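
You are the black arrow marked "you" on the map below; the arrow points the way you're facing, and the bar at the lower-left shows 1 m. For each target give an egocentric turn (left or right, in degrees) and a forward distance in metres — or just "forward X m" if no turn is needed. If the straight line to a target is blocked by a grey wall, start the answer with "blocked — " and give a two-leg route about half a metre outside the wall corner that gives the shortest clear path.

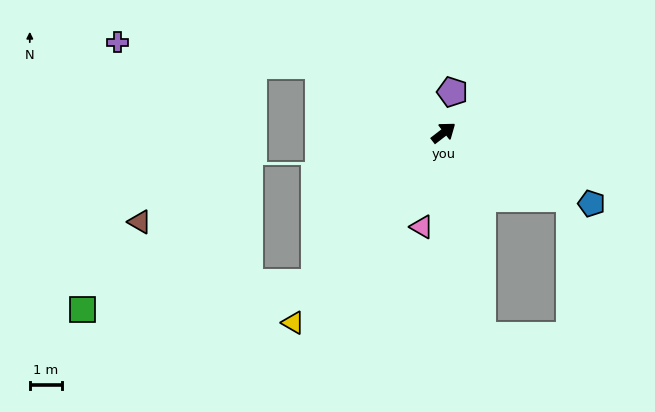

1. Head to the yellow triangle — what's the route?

turn right 166°, forward 7.5 m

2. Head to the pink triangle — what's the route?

turn right 141°, forward 3.0 m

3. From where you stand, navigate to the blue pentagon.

turn right 63°, forward 5.1 m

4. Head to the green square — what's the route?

blocked — turn right 168°, forward 6.1 m, then turn right 43°, forward 7.2 m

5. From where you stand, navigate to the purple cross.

blocked — turn left 114°, forward 4.4 m, then turn left 22°, forward 6.2 m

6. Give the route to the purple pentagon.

turn left 40°, forward 1.3 m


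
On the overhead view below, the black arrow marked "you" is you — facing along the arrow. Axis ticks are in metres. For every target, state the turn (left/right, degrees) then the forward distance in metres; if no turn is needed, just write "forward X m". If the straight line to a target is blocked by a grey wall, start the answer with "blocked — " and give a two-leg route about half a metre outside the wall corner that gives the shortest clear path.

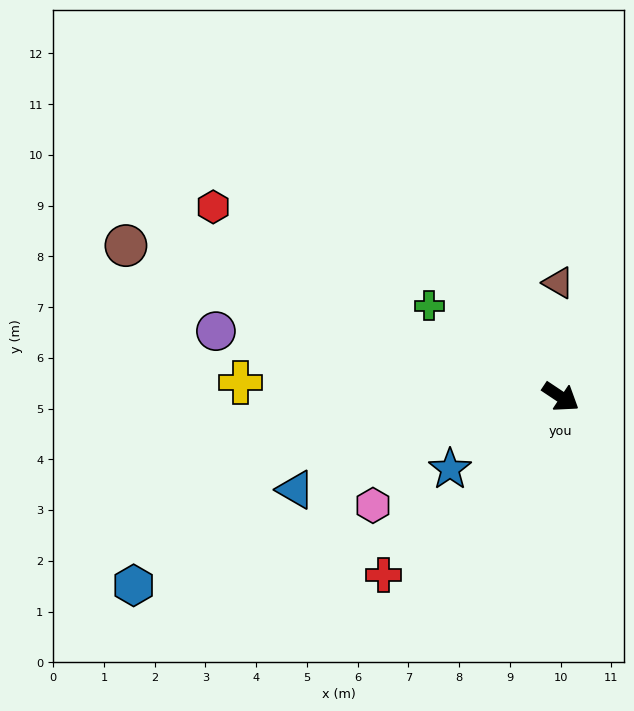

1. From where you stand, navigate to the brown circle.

turn right 166°, forward 9.1 m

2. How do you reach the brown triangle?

turn left 125°, forward 2.2 m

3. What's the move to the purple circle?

turn right 157°, forward 6.9 m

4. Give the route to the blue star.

turn right 113°, forward 2.6 m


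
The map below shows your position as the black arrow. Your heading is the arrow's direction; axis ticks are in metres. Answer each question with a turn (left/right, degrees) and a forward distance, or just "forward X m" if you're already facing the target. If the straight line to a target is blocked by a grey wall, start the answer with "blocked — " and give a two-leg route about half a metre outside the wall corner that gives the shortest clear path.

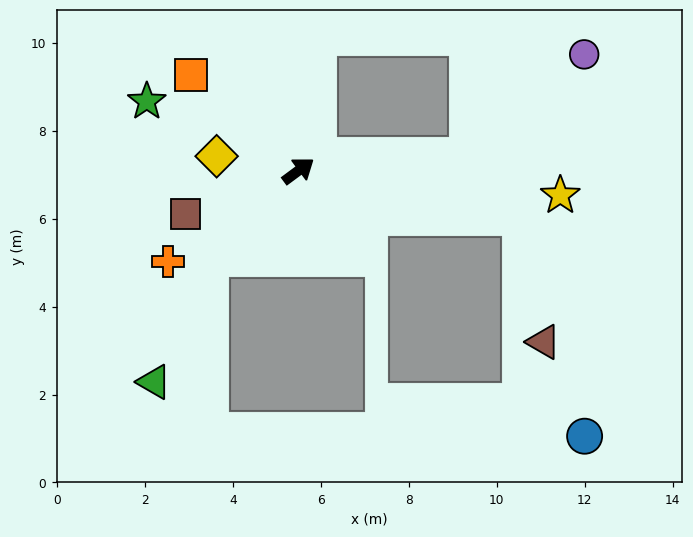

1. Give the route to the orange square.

turn left 102°, forward 3.3 m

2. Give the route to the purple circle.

blocked — turn right 31°, forward 3.9 m, then turn left 35°, forward 3.5 m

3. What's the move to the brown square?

turn left 164°, forward 2.8 m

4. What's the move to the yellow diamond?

turn left 133°, forward 1.9 m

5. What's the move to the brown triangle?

blocked — turn right 48°, forward 5.2 m, then turn right 68°, forward 2.9 m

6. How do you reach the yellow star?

turn right 42°, forward 6.0 m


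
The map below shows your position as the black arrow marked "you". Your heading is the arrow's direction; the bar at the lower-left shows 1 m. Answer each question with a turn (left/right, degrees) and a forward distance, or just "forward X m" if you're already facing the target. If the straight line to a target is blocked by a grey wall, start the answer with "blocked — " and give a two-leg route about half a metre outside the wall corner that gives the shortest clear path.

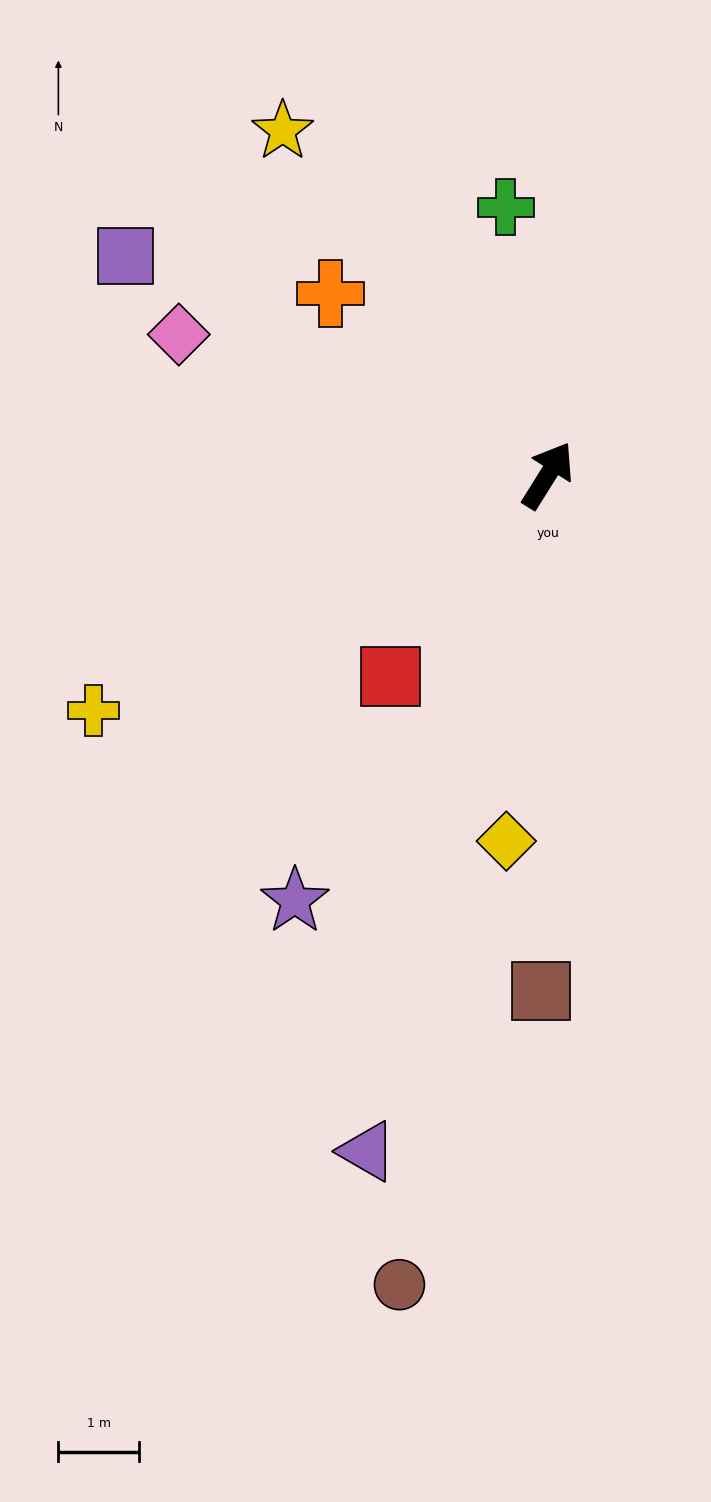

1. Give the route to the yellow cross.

turn left 149°, forward 6.3 m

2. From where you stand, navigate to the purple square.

turn left 95°, forward 5.9 m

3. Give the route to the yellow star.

turn left 70°, forward 5.4 m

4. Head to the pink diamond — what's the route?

turn left 101°, forward 4.9 m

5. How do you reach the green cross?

turn left 41°, forward 3.4 m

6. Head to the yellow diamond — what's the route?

turn right 154°, forward 4.6 m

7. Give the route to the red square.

turn left 174°, forward 3.2 m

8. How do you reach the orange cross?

turn left 82°, forward 3.5 m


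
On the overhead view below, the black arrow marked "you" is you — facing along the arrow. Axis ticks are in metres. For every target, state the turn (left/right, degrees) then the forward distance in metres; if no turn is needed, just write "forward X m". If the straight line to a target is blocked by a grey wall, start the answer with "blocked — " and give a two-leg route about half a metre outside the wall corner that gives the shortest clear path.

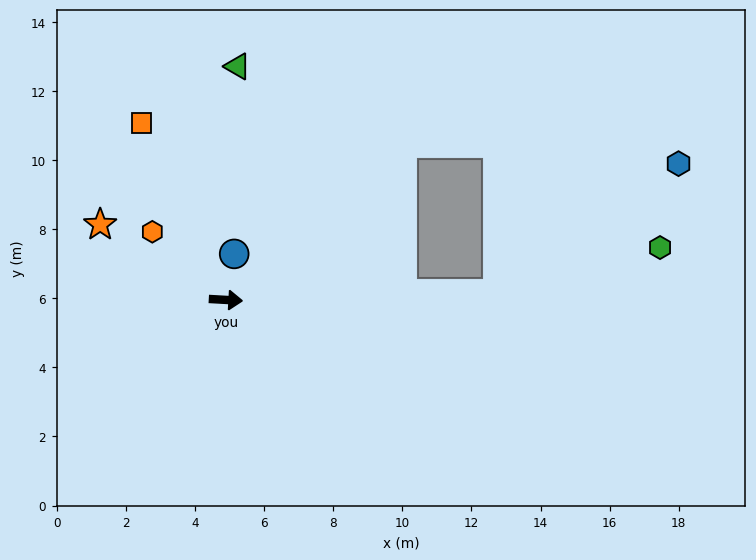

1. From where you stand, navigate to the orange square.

turn left 119°, forward 5.7 m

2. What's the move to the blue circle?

turn left 83°, forward 1.4 m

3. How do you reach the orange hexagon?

turn left 140°, forward 2.9 m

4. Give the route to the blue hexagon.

blocked — turn left 4°, forward 7.9 m, then turn left 35°, forward 6.4 m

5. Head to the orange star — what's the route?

turn left 152°, forward 4.2 m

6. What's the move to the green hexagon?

blocked — turn left 4°, forward 7.9 m, then turn left 15°, forward 4.9 m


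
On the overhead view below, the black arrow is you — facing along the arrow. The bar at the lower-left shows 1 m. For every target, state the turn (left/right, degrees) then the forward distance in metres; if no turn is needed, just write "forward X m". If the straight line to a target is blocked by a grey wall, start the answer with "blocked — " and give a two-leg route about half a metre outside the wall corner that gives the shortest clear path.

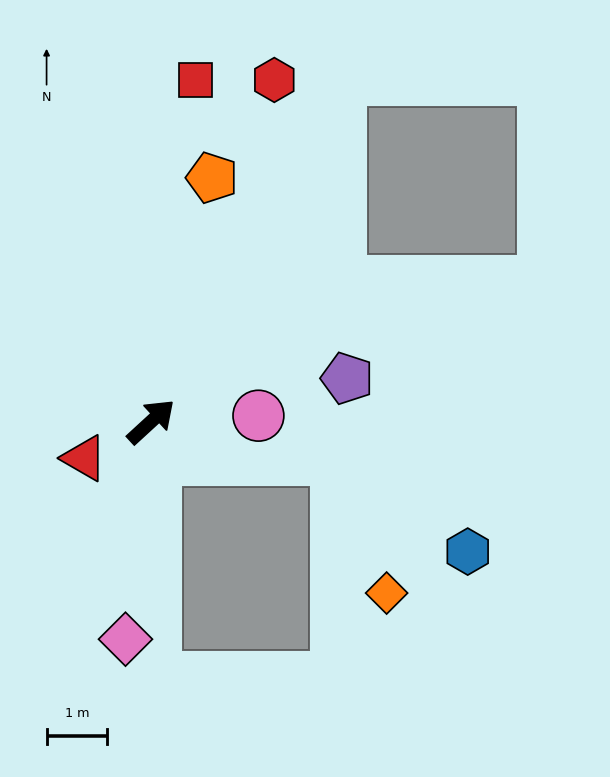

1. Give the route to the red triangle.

turn left 166°, forward 1.3 m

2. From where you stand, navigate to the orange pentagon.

turn left 33°, forward 4.1 m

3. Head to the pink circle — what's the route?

turn right 39°, forward 1.8 m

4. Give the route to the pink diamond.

turn right 139°, forward 3.6 m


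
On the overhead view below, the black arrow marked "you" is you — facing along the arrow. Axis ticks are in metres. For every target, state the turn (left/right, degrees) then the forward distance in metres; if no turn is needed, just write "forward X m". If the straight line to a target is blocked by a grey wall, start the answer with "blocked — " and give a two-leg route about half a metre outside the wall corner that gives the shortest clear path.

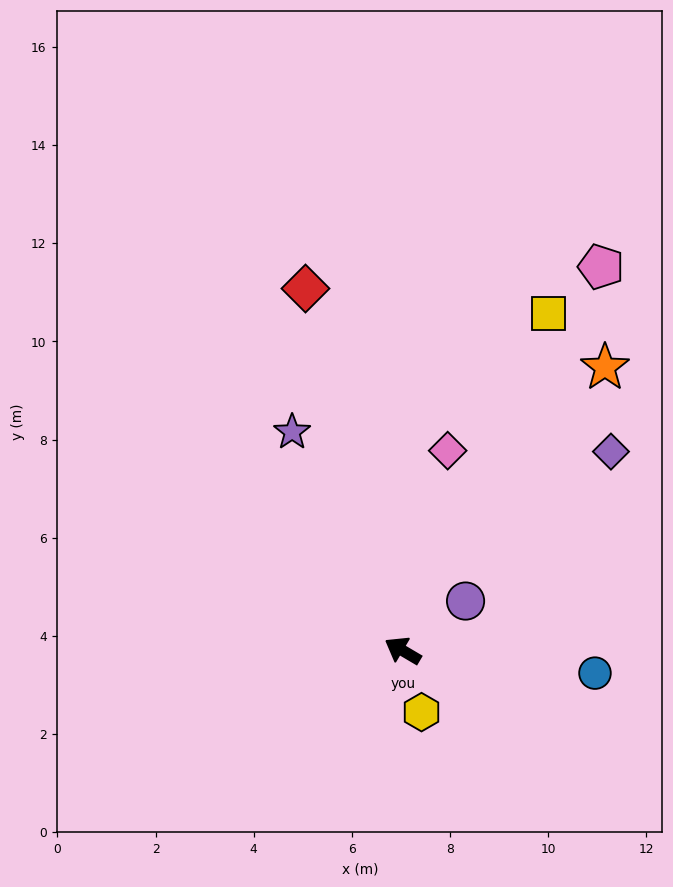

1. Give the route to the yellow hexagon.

turn left 138°, forward 1.3 m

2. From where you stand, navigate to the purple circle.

turn right 111°, forward 1.6 m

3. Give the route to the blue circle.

turn right 156°, forward 3.9 m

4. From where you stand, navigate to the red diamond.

turn right 44°, forward 7.6 m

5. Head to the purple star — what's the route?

turn right 33°, forward 5.0 m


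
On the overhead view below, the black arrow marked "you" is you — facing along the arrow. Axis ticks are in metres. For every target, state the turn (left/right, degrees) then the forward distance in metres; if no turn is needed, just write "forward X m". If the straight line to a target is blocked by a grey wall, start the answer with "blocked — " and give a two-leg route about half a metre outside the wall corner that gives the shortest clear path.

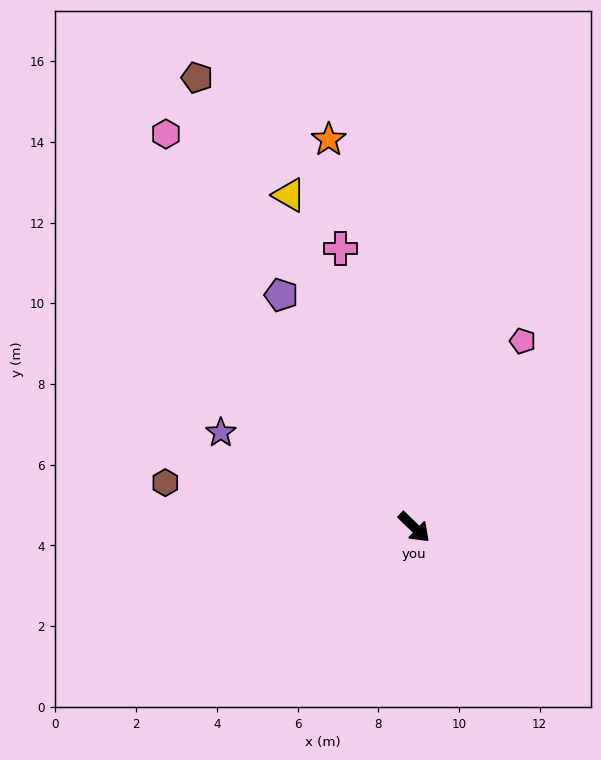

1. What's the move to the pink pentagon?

turn left 104°, forward 5.3 m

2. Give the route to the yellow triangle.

turn left 155°, forward 8.8 m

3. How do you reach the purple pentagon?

turn left 164°, forward 6.6 m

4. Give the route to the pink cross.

turn left 149°, forward 7.1 m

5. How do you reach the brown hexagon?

turn right 146°, forward 6.3 m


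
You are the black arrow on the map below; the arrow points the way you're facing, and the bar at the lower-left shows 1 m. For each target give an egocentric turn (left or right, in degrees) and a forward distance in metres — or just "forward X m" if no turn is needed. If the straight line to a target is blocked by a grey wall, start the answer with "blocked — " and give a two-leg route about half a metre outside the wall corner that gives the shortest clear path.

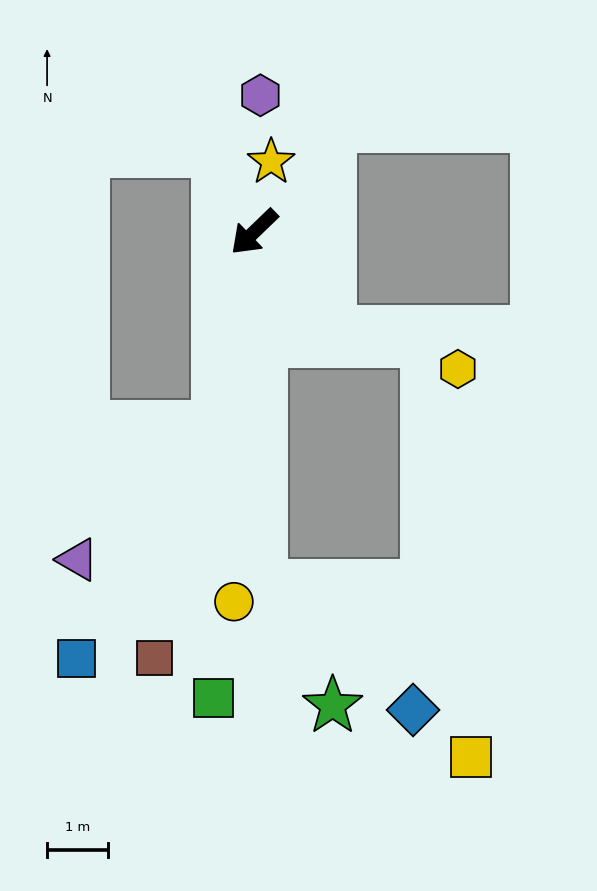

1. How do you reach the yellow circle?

turn left 43°, forward 6.1 m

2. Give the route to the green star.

blocked — turn left 47°, forward 5.8 m, then turn left 29°, forward 2.3 m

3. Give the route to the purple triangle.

blocked — turn left 35°, forward 3.2 m, then turn right 35°, forward 3.2 m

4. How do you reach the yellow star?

turn right 148°, forward 1.2 m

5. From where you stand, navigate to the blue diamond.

blocked — turn left 47°, forward 5.8 m, then turn left 50°, forward 3.2 m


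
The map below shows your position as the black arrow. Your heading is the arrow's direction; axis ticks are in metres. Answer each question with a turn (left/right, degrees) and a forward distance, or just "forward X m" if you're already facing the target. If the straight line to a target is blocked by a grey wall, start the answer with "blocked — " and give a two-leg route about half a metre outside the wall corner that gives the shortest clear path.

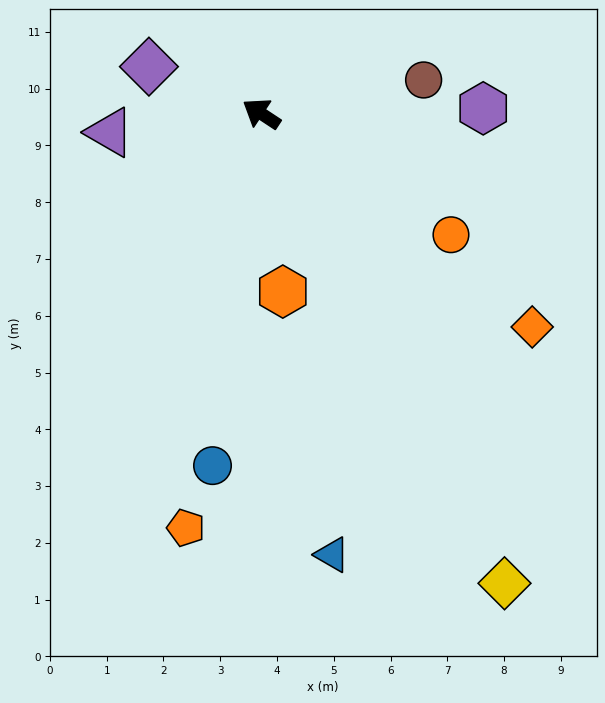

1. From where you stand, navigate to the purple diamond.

turn left 11°, forward 2.1 m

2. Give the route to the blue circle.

turn left 116°, forward 6.3 m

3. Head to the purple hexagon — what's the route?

turn right 145°, forward 3.9 m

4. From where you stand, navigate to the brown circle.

turn right 135°, forward 2.9 m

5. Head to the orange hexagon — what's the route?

turn left 130°, forward 3.2 m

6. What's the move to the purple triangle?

turn left 40°, forward 2.7 m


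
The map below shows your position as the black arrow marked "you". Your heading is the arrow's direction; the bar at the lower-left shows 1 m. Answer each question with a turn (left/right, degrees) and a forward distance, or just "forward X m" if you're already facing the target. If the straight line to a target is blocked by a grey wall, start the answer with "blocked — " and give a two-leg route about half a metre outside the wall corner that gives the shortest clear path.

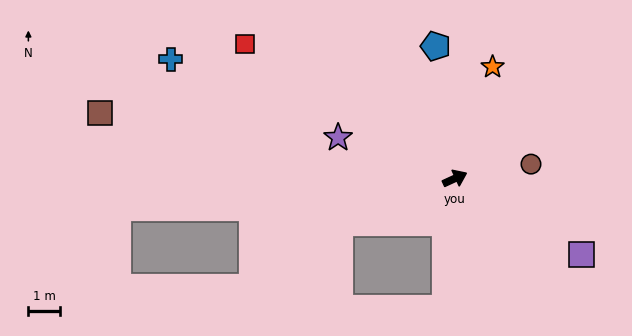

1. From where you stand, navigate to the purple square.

turn right 56°, forward 4.7 m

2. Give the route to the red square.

turn left 123°, forward 7.9 m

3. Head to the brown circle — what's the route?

turn right 14°, forward 2.5 m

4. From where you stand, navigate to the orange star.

turn left 47°, forward 3.7 m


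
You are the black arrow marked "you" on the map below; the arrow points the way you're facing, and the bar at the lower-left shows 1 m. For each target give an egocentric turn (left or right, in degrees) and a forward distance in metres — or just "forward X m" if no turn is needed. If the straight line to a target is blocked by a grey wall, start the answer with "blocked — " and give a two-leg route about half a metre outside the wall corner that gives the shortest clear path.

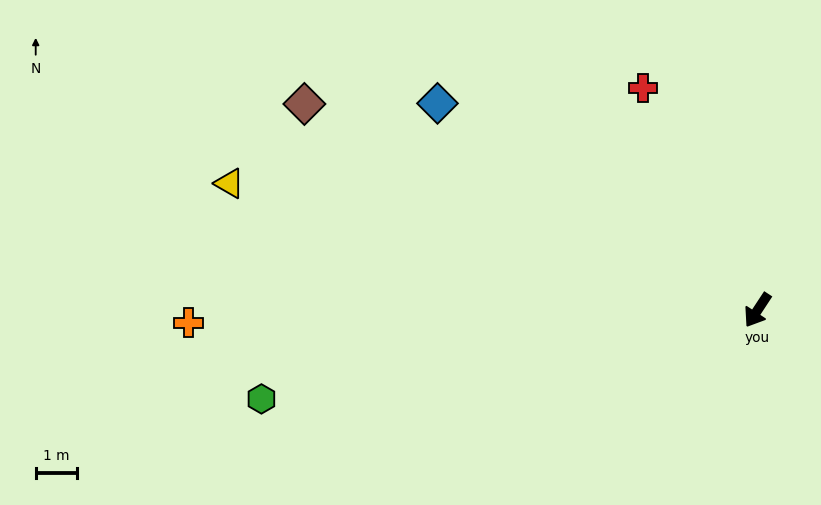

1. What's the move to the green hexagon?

turn right 47°, forward 12.2 m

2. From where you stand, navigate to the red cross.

turn right 119°, forward 6.1 m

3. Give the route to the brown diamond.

turn right 81°, forward 12.1 m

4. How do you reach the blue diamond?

turn right 90°, forward 9.2 m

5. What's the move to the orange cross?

turn right 55°, forward 13.8 m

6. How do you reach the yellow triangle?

turn right 70°, forward 13.2 m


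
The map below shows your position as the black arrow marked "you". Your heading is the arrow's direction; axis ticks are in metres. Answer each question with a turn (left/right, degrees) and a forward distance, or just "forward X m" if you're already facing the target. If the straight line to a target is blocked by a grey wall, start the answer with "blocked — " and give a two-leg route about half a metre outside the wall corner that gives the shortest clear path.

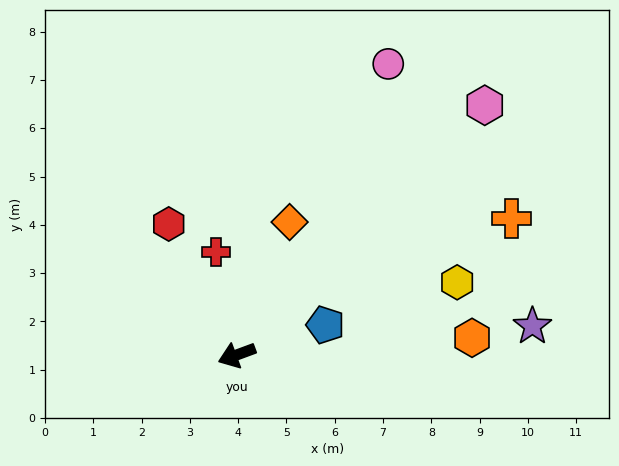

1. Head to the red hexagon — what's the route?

turn right 83°, forward 3.1 m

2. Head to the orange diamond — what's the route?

turn right 132°, forward 3.0 m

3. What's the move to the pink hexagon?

turn right 155°, forward 7.3 m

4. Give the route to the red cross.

turn right 99°, forward 2.2 m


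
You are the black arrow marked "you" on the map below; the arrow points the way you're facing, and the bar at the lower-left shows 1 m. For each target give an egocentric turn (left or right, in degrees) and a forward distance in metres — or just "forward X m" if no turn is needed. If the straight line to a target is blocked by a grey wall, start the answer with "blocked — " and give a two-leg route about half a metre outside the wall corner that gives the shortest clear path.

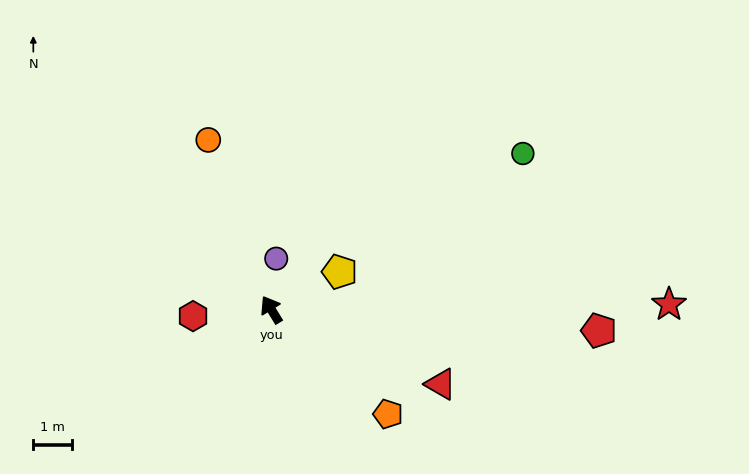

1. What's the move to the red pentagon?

turn right 125°, forward 8.5 m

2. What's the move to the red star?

turn right 121°, forward 10.4 m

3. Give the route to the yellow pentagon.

turn right 92°, forward 2.0 m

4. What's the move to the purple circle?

turn right 37°, forward 1.3 m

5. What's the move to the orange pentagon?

turn right 163°, forward 4.1 m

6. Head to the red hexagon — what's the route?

turn left 63°, forward 2.0 m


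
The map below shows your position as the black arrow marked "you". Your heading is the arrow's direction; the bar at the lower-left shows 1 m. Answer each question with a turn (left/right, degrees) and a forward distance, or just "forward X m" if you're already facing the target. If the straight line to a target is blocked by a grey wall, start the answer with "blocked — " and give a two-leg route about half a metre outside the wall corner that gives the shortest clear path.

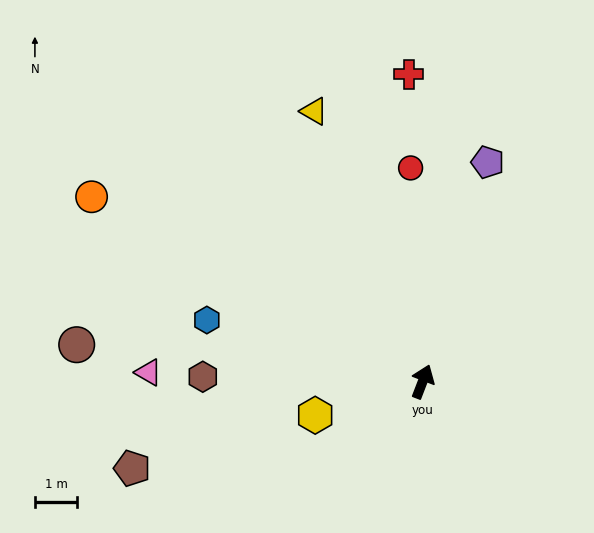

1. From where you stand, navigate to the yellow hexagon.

turn left 128°, forward 2.7 m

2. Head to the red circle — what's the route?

turn left 24°, forward 5.1 m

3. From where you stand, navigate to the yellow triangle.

turn left 43°, forward 6.9 m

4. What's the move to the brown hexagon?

turn left 110°, forward 5.2 m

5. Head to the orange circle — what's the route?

turn left 82°, forward 9.0 m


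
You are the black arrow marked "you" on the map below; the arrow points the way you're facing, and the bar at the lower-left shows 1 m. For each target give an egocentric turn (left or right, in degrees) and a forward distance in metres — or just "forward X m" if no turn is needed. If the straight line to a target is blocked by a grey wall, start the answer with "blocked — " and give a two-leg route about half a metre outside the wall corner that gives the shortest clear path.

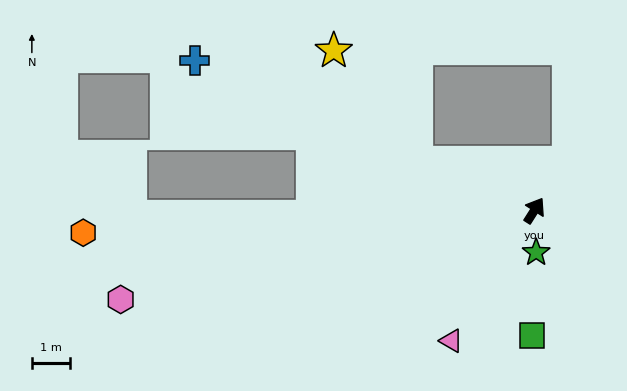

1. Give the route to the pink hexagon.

turn left 135°, forward 11.1 m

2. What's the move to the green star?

turn right 145°, forward 1.1 m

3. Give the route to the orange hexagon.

turn left 125°, forward 11.9 m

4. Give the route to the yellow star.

blocked — turn left 100°, forward 3.3 m, then turn right 31°, forward 3.7 m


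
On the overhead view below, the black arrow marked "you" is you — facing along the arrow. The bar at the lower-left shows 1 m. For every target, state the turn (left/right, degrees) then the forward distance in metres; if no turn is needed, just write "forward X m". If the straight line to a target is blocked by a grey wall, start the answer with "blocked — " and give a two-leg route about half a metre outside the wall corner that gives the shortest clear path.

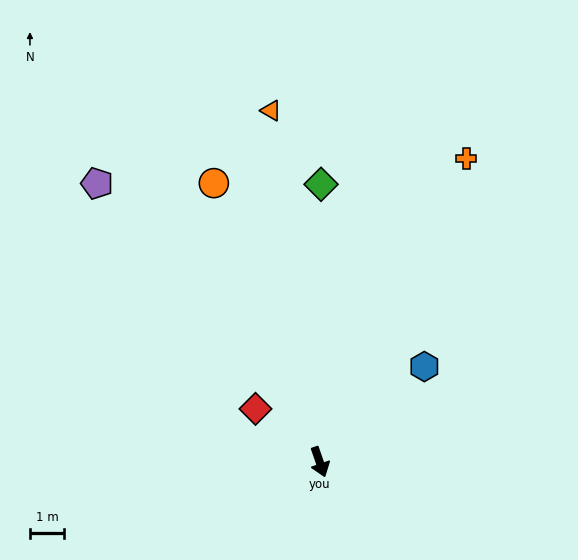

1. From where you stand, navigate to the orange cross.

turn left 135°, forward 9.8 m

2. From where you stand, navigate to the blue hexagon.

turn left 113°, forward 4.1 m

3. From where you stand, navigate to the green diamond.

turn left 161°, forward 8.1 m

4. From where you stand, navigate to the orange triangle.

turn left 169°, forward 10.3 m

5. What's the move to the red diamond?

turn right 149°, forward 2.4 m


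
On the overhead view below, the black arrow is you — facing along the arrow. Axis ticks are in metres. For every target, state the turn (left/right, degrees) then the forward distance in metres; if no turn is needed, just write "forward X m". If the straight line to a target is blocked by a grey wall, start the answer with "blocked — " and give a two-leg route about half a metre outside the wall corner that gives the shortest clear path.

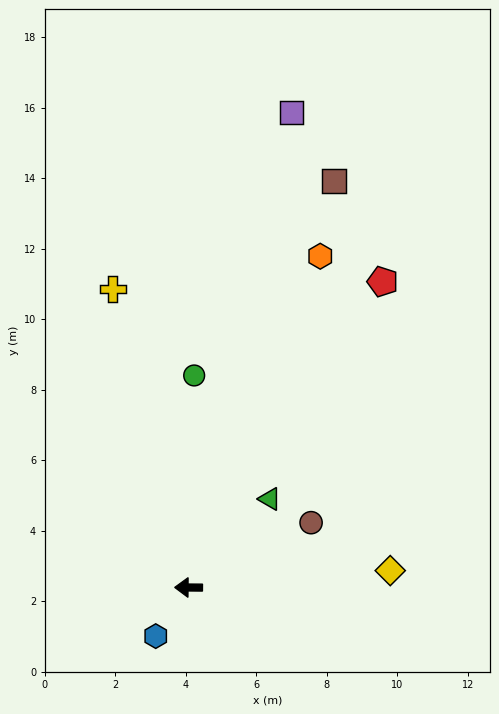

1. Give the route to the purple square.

turn right 102°, forward 13.8 m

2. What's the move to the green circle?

turn right 91°, forward 6.0 m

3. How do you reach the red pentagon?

turn right 122°, forward 10.3 m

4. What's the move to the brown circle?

turn right 152°, forward 3.9 m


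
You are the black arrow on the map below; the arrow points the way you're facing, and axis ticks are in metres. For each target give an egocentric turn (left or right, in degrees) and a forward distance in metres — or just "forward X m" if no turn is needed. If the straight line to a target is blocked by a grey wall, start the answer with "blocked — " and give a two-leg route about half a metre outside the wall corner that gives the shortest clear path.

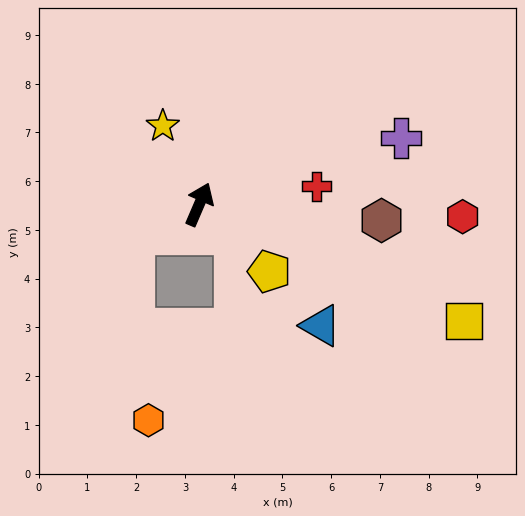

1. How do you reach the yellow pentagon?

turn right 111°, forward 2.0 m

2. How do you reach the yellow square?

turn right 91°, forward 5.9 m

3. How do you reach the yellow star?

turn left 48°, forward 1.8 m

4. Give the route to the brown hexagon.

turn right 72°, forward 3.8 m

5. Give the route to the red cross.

turn right 58°, forward 2.4 m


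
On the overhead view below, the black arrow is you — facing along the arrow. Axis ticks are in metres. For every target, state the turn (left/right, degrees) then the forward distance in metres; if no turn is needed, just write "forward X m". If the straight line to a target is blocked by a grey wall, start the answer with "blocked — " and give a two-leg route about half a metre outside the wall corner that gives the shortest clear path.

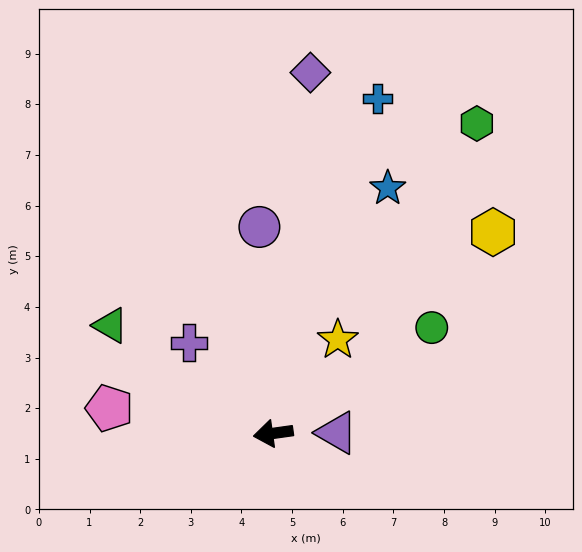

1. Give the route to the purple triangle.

turn left 173°, forward 1.3 m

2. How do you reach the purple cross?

turn right 55°, forward 2.4 m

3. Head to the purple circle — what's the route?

turn right 94°, forward 4.1 m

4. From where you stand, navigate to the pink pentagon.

turn right 17°, forward 3.3 m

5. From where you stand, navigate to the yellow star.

turn right 133°, forward 2.2 m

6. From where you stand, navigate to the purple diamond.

turn right 104°, forward 7.2 m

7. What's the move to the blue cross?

turn right 115°, forward 6.9 m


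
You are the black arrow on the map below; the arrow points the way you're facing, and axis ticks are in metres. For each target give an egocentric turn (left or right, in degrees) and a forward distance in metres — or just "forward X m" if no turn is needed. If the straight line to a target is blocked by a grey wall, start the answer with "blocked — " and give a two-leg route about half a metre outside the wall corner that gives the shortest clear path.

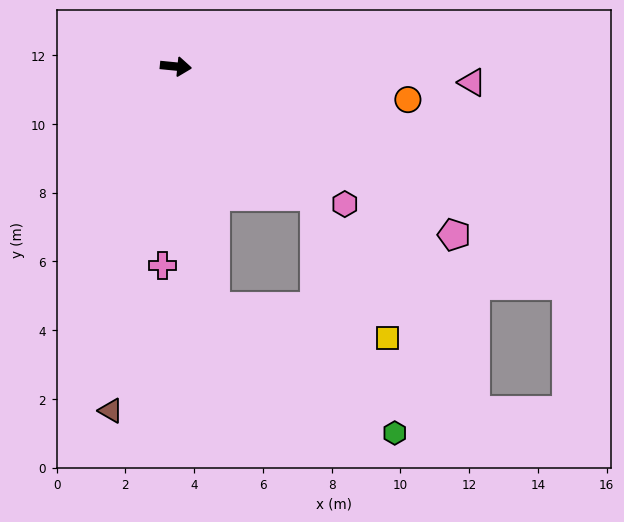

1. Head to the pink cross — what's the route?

turn right 88°, forward 5.8 m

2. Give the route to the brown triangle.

turn right 95°, forward 10.2 m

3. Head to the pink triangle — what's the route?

turn left 3°, forward 8.6 m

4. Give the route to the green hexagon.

blocked — turn right 38°, forward 5.5 m, then turn right 28°, forward 7.3 m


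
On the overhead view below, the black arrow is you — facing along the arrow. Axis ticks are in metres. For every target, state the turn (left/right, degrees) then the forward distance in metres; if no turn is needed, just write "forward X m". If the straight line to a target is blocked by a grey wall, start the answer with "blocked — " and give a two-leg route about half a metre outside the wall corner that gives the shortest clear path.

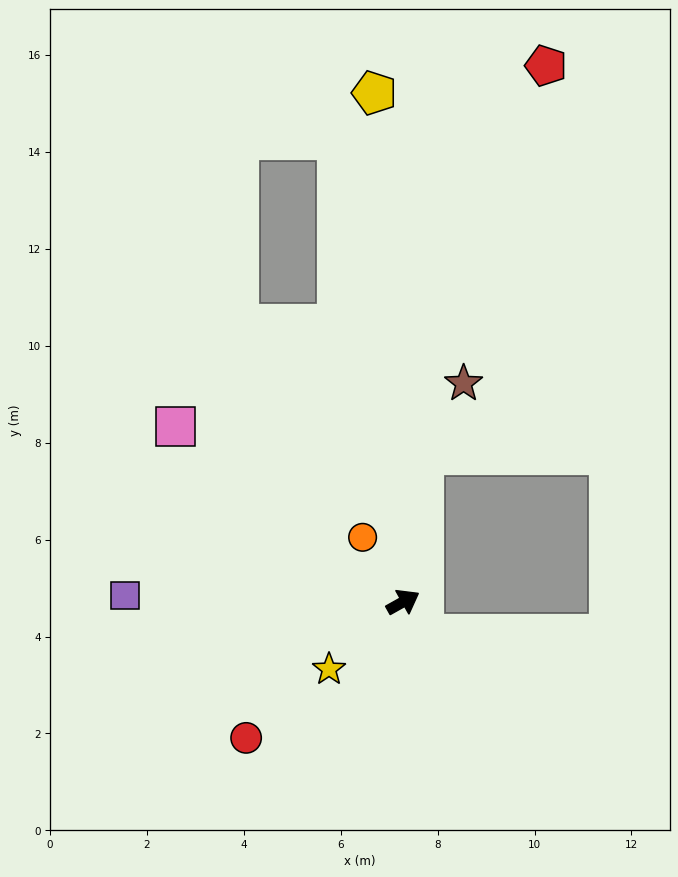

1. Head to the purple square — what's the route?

turn left 149°, forward 5.7 m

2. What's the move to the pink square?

turn left 113°, forward 5.9 m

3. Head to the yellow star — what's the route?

turn right 167°, forward 2.1 m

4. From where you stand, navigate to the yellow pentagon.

turn left 64°, forward 10.5 m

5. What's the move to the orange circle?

turn left 93°, forward 1.6 m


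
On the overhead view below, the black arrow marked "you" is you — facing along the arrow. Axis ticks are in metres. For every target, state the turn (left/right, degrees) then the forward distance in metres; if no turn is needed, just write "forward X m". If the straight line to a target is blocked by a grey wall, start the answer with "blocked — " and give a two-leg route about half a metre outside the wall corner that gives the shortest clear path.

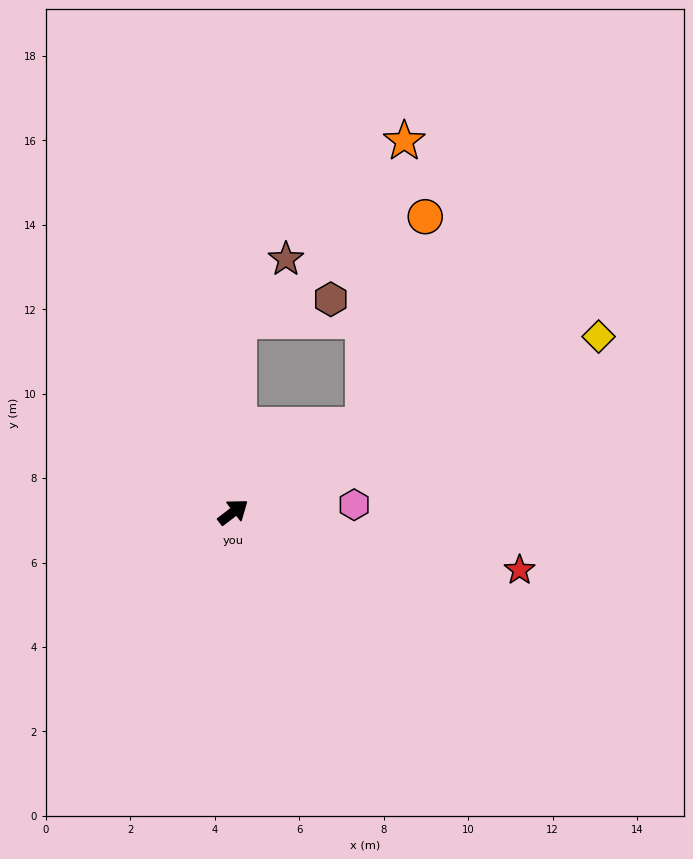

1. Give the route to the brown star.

blocked — turn left 51°, forward 4.5 m, then turn right 36°, forward 1.8 m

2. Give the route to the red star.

turn right 49°, forward 6.9 m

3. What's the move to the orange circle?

blocked — turn right 4°, forward 3.7 m, then turn left 40°, forward 5.1 m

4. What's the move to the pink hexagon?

turn right 34°, forward 2.9 m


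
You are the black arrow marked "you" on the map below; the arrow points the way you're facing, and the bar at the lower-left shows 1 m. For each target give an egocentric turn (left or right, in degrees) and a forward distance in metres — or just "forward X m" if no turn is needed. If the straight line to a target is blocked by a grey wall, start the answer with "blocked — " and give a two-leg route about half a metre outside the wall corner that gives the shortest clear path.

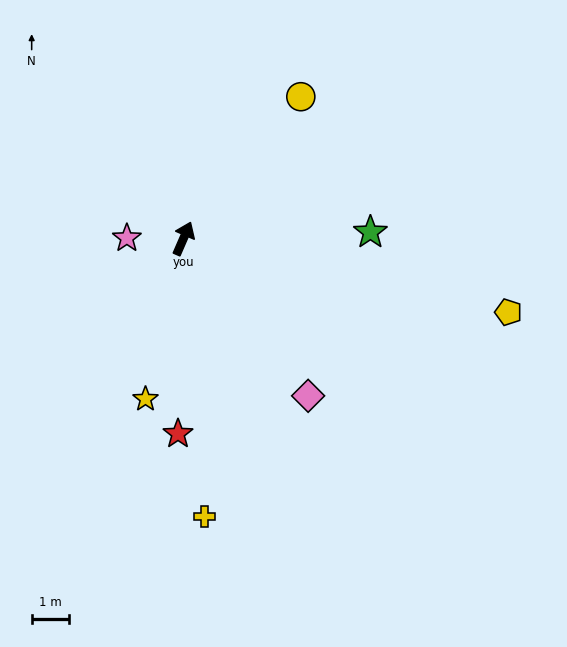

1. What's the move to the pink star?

turn left 113°, forward 1.5 m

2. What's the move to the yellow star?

turn right 170°, forward 4.4 m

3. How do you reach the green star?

turn right 65°, forward 5.0 m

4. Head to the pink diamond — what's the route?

turn right 118°, forward 5.4 m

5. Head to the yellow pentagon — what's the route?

turn right 79°, forward 9.0 m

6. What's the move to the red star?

turn right 158°, forward 5.3 m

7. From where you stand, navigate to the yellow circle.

turn right 16°, forward 5.0 m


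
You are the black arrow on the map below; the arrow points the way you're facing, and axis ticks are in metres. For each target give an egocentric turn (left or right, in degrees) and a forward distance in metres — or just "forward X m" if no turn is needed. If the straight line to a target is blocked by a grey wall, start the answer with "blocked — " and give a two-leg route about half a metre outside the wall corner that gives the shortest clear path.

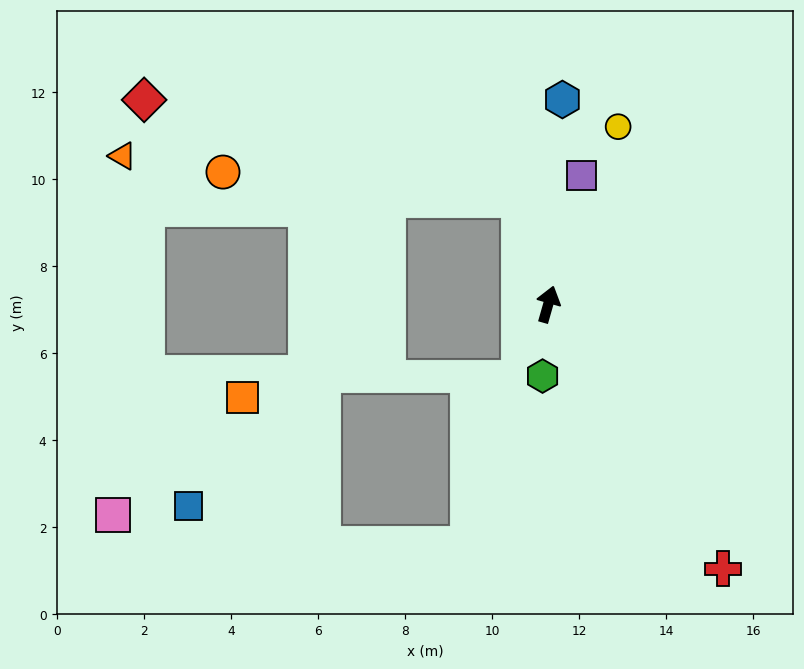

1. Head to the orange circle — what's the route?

blocked — turn left 31°, forward 2.5 m, then turn left 70°, forward 6.8 m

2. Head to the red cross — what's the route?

turn right 131°, forward 7.3 m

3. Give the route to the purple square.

forward 3.1 m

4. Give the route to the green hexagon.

turn right 169°, forward 1.7 m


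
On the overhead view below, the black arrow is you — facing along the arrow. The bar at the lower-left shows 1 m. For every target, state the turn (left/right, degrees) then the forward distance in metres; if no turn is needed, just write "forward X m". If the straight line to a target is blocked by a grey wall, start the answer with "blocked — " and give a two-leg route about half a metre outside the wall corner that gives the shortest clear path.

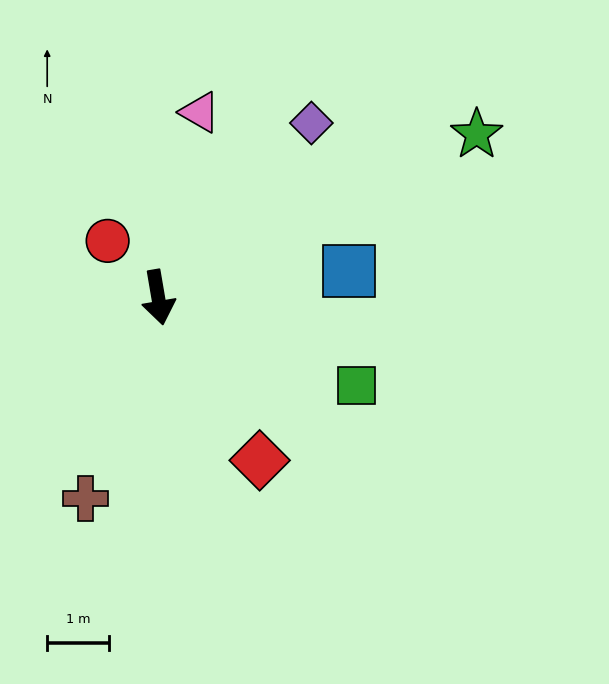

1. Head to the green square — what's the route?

turn left 56°, forward 3.5 m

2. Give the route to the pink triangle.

turn left 158°, forward 3.1 m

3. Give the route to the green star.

turn left 107°, forward 5.8 m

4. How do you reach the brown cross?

turn right 30°, forward 3.5 m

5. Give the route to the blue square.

turn left 88°, forward 3.1 m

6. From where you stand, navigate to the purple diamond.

turn left 129°, forward 3.8 m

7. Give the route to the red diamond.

turn left 22°, forward 3.1 m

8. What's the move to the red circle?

turn right 148°, forward 1.2 m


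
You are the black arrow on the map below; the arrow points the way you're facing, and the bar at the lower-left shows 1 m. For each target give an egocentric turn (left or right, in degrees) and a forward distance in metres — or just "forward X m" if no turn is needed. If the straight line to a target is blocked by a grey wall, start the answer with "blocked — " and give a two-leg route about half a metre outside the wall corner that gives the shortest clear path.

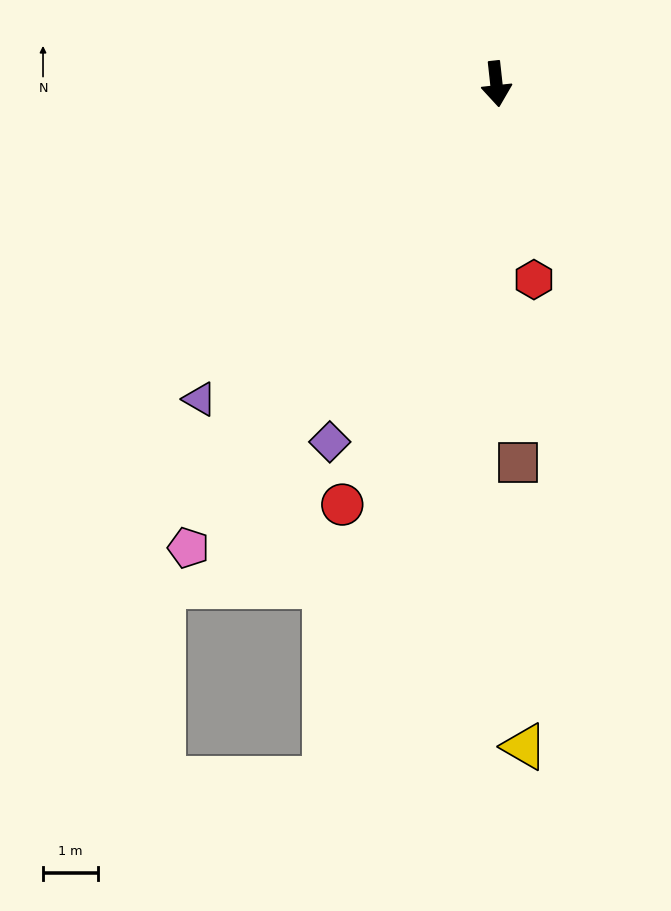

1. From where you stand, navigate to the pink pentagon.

turn right 40°, forward 10.2 m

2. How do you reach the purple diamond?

turn right 31°, forward 7.2 m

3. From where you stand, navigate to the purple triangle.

turn right 50°, forward 7.9 m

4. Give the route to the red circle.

turn right 26°, forward 8.2 m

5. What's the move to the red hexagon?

turn left 5°, forward 3.6 m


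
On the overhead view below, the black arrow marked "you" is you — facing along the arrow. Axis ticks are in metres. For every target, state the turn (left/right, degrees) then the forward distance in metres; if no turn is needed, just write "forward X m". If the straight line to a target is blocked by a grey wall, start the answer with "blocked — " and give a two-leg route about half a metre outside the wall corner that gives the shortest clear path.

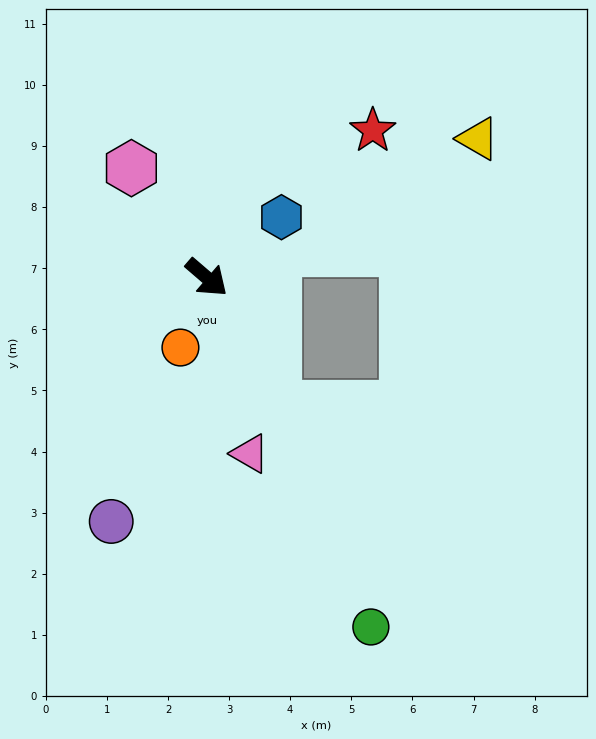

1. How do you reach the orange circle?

turn right 70°, forward 1.2 m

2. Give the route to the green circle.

turn right 24°, forward 6.3 m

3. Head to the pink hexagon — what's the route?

turn left 165°, forward 2.2 m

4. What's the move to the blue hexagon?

turn left 80°, forward 1.6 m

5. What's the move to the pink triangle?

turn right 36°, forward 3.0 m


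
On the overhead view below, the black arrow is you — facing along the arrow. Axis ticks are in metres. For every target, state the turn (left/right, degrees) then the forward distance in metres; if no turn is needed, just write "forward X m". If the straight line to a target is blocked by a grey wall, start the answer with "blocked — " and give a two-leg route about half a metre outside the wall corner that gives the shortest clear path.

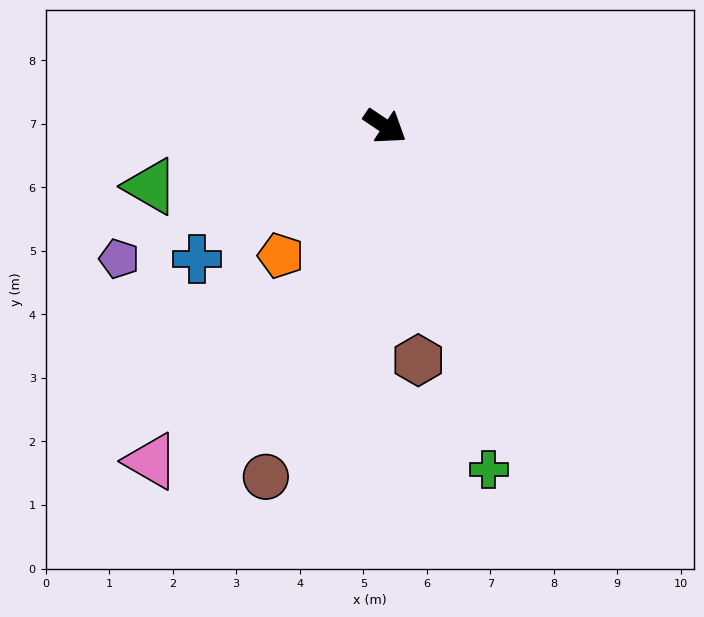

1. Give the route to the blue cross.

turn right 111°, forward 3.6 m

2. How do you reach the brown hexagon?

turn right 48°, forward 3.7 m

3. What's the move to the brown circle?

turn right 75°, forward 5.8 m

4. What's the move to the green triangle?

turn right 132°, forward 3.8 m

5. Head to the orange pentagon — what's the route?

turn right 95°, forward 2.6 m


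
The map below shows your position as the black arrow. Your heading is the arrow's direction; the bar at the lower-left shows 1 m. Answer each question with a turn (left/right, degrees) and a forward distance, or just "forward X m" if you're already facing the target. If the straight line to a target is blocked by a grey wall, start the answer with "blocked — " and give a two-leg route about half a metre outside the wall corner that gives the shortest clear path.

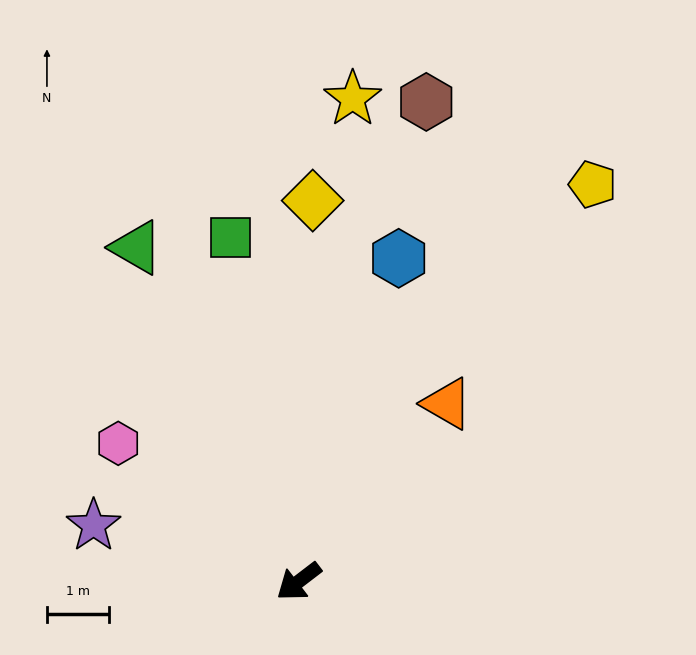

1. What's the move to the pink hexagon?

turn right 75°, forward 3.7 m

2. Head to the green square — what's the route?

turn right 116°, forward 5.7 m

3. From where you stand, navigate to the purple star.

turn right 53°, forward 3.5 m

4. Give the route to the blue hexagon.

turn right 145°, forward 5.5 m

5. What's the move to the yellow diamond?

turn right 130°, forward 6.2 m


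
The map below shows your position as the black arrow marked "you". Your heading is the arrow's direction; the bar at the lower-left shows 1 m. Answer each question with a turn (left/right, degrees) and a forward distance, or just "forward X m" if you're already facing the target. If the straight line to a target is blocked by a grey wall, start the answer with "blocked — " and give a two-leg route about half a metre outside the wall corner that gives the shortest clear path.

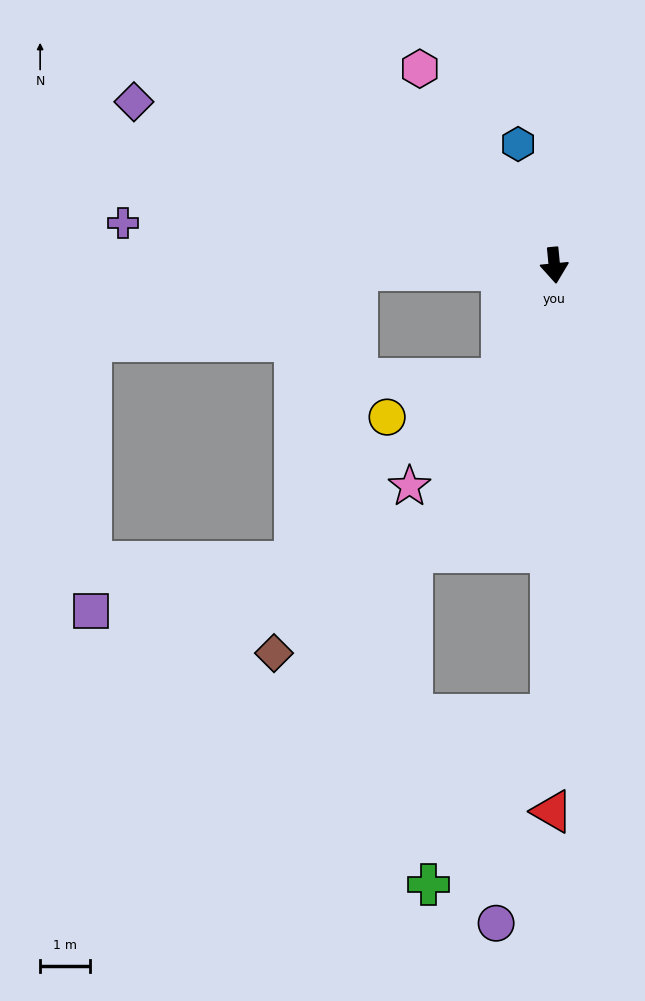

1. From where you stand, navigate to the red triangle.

turn right 6°, forward 10.9 m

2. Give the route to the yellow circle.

blocked — turn right 30°, forward 2.5 m, then turn right 48°, forward 2.4 m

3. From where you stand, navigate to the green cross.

blocked — turn right 6°, forward 9.0 m, then turn right 36°, forward 4.2 m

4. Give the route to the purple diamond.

turn right 117°, forward 9.0 m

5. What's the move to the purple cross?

turn right 101°, forward 8.6 m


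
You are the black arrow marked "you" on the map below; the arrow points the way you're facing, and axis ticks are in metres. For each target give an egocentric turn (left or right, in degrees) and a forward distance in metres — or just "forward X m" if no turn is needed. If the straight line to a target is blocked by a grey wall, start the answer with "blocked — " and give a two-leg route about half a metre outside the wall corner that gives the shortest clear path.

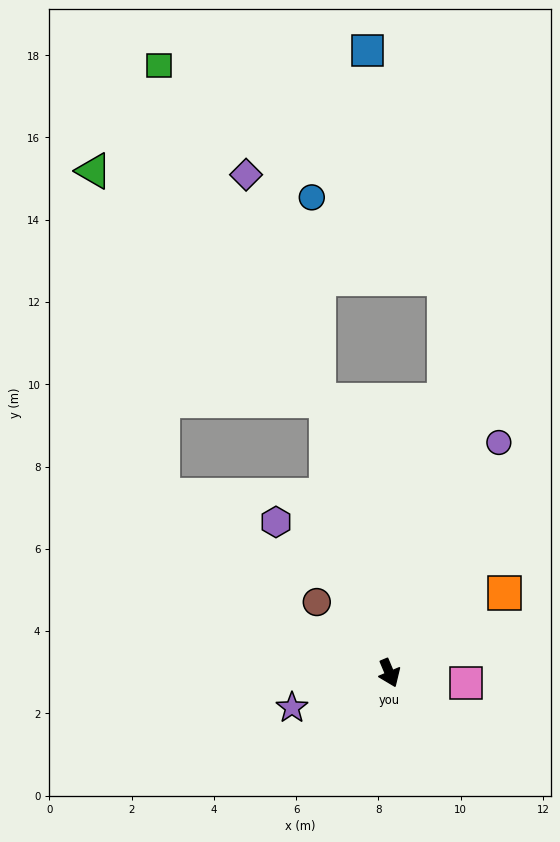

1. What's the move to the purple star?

turn right 93°, forward 2.5 m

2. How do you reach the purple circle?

turn left 132°, forward 6.2 m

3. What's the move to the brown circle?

turn right 157°, forward 2.5 m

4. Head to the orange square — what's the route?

turn left 102°, forward 3.4 m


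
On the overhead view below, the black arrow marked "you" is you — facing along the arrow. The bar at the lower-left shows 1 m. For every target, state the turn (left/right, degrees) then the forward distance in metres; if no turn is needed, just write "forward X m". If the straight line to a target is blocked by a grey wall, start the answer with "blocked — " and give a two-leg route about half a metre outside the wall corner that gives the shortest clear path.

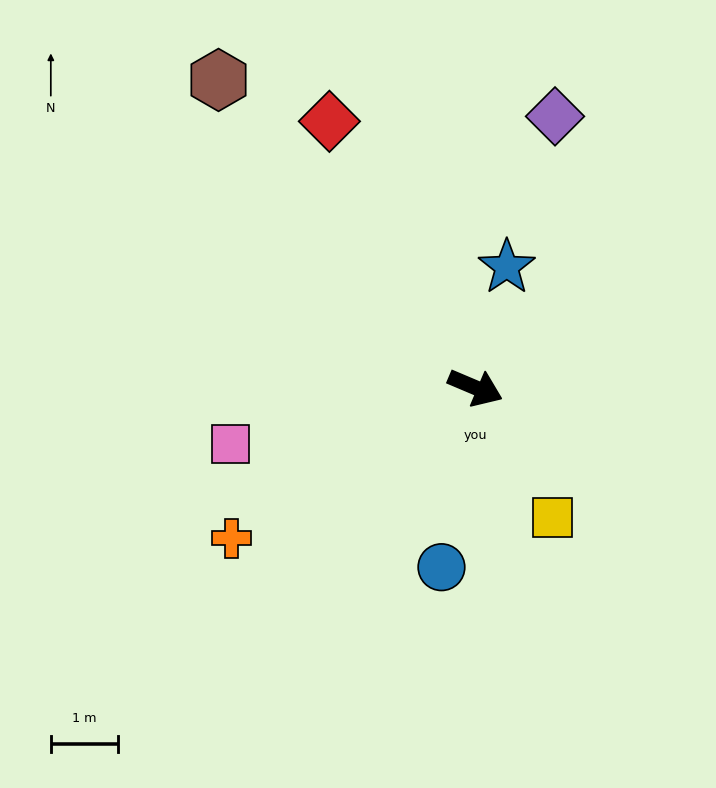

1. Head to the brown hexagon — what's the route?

turn left 153°, forward 5.9 m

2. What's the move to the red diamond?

turn left 142°, forward 4.5 m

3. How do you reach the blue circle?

turn right 78°, forward 2.7 m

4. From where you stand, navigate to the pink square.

turn right 144°, forward 3.7 m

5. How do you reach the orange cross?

turn right 125°, forward 4.2 m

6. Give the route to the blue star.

turn left 98°, forward 1.8 m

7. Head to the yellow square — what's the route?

turn right 36°, forward 2.2 m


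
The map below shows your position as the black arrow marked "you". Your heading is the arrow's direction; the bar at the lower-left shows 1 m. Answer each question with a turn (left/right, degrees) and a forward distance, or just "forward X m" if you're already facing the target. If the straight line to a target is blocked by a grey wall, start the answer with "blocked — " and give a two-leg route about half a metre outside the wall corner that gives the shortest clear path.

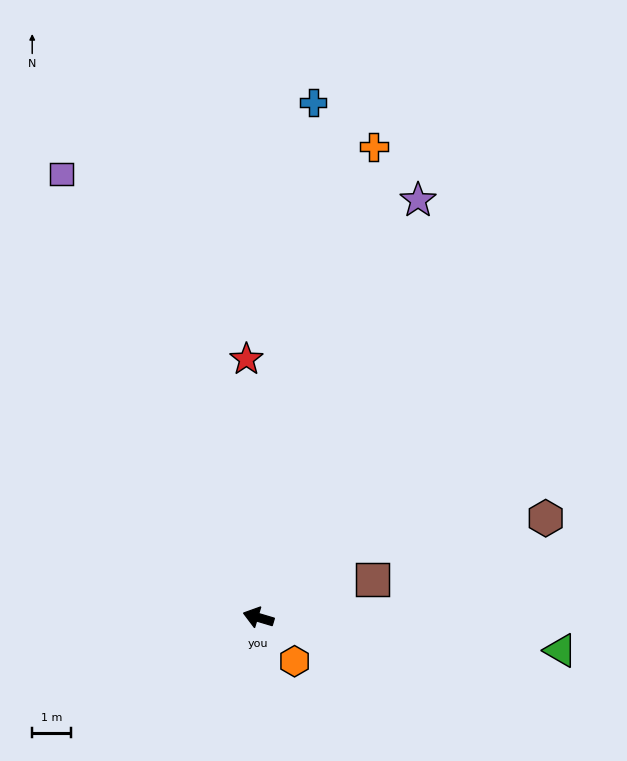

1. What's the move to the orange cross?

turn right 87°, forward 12.5 m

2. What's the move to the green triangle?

turn right 170°, forward 7.8 m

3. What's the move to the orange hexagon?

turn left 146°, forward 1.5 m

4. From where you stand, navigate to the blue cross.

turn right 79°, forward 13.3 m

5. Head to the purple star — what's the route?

turn right 94°, forward 11.5 m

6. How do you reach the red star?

turn right 71°, forward 6.7 m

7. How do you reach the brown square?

turn right 145°, forward 3.1 m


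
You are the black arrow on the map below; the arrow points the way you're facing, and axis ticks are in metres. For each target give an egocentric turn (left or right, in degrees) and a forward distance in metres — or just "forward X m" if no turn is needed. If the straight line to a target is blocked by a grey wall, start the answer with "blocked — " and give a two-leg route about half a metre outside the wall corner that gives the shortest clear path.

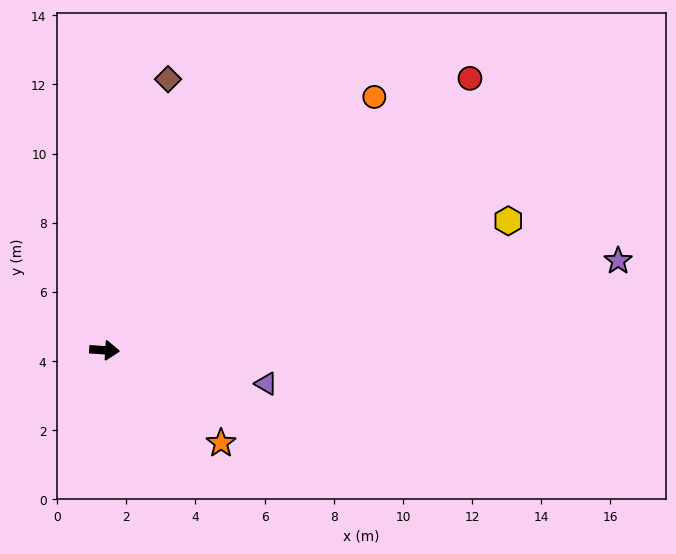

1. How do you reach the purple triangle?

turn right 8°, forward 4.8 m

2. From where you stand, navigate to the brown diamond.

turn left 80°, forward 8.1 m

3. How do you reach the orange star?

turn right 35°, forward 4.3 m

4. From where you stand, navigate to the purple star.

turn left 13°, forward 15.1 m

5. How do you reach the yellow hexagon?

turn left 21°, forward 12.3 m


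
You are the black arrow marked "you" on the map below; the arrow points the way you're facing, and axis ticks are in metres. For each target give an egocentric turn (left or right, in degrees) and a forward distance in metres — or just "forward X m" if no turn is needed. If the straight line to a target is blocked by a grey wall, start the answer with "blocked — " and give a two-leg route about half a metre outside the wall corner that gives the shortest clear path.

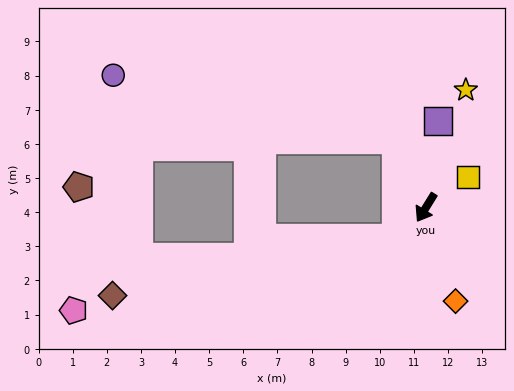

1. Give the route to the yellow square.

turn left 158°, forward 1.5 m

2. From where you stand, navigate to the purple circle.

blocked — turn right 125°, forward 2.2 m, then turn left 54°, forward 8.5 m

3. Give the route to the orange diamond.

turn left 49°, forward 2.9 m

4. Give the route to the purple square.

turn right 156°, forward 2.6 m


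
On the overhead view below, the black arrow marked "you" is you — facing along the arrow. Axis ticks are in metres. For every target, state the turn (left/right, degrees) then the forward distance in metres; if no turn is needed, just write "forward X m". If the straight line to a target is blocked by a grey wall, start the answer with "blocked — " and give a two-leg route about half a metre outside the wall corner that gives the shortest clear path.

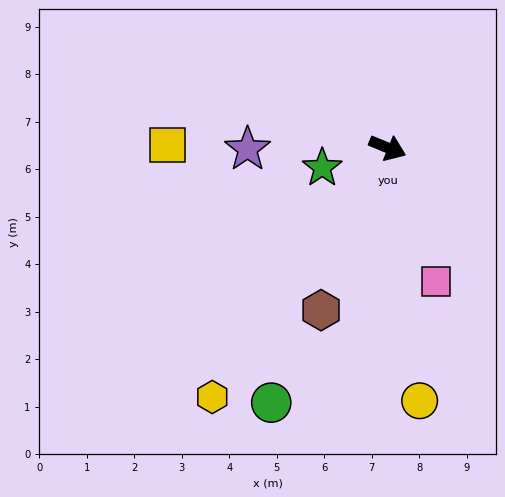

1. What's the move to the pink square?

turn right 48°, forward 3.0 m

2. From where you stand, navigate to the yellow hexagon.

turn right 103°, forward 6.4 m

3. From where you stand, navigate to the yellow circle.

turn right 60°, forward 5.4 m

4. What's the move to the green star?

turn right 141°, forward 1.4 m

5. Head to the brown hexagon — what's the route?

turn right 90°, forward 3.7 m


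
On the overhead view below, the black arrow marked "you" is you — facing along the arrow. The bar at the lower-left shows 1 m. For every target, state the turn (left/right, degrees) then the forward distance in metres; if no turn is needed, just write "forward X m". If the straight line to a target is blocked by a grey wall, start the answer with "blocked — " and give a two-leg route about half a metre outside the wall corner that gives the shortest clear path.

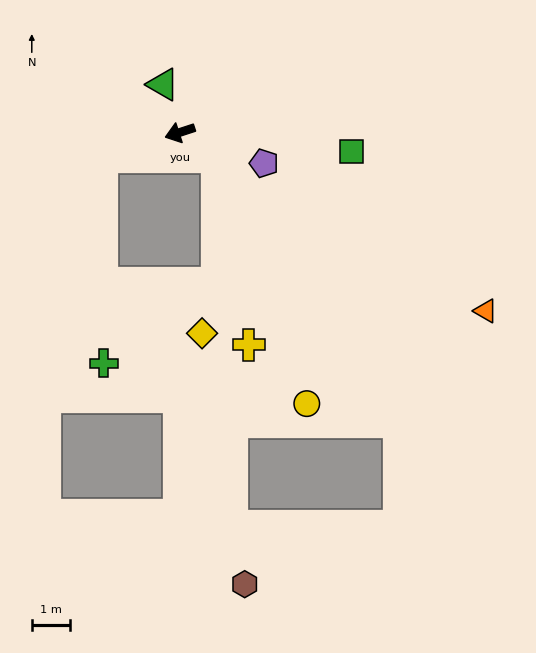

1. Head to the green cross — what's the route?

blocked — forward 2.2 m, then turn left 72°, forward 5.5 m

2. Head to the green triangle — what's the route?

turn right 89°, forward 1.3 m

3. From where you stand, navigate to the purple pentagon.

turn left 142°, forward 2.4 m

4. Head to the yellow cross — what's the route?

blocked — turn left 128°, forward 1.2 m, then turn right 46°, forward 5.0 m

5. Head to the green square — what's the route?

turn left 155°, forward 4.6 m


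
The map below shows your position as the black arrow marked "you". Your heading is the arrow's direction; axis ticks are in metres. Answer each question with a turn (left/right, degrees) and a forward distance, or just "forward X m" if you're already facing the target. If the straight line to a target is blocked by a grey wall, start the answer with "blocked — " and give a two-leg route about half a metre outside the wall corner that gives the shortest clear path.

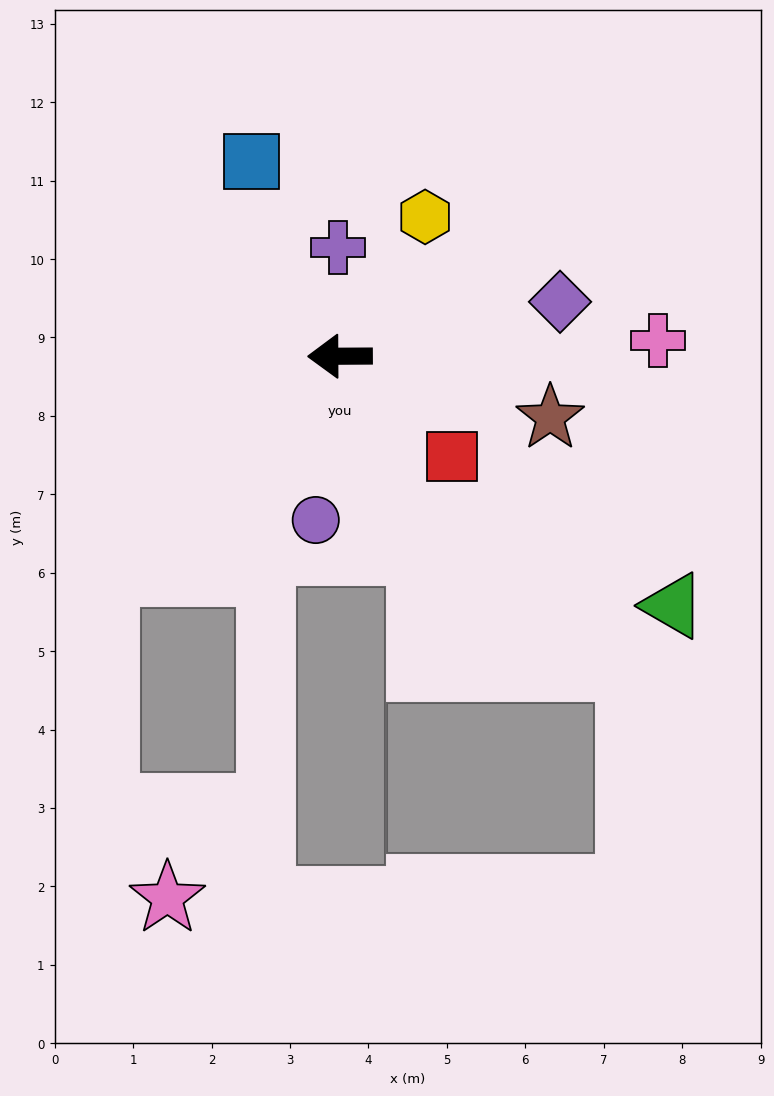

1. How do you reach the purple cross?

turn right 89°, forward 1.4 m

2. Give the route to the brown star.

turn left 163°, forward 2.8 m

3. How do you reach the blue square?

turn right 66°, forward 2.7 m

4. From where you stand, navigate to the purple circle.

turn left 81°, forward 2.1 m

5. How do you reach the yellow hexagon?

turn right 122°, forward 2.1 m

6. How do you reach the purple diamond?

turn right 166°, forward 2.9 m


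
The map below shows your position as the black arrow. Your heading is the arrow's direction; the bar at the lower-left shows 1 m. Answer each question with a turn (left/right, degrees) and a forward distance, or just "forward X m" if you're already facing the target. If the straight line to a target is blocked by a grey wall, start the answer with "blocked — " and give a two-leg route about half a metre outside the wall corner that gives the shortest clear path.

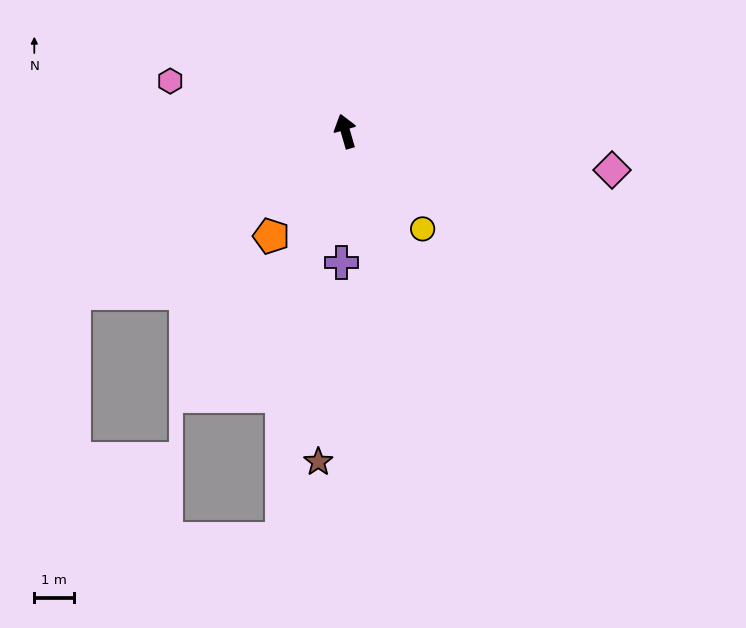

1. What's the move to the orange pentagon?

turn left 129°, forward 3.3 m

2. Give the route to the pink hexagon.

turn left 58°, forward 4.6 m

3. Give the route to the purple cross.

turn left 162°, forward 3.3 m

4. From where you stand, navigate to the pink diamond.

turn right 114°, forward 6.8 m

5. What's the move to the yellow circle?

turn right 158°, forward 3.2 m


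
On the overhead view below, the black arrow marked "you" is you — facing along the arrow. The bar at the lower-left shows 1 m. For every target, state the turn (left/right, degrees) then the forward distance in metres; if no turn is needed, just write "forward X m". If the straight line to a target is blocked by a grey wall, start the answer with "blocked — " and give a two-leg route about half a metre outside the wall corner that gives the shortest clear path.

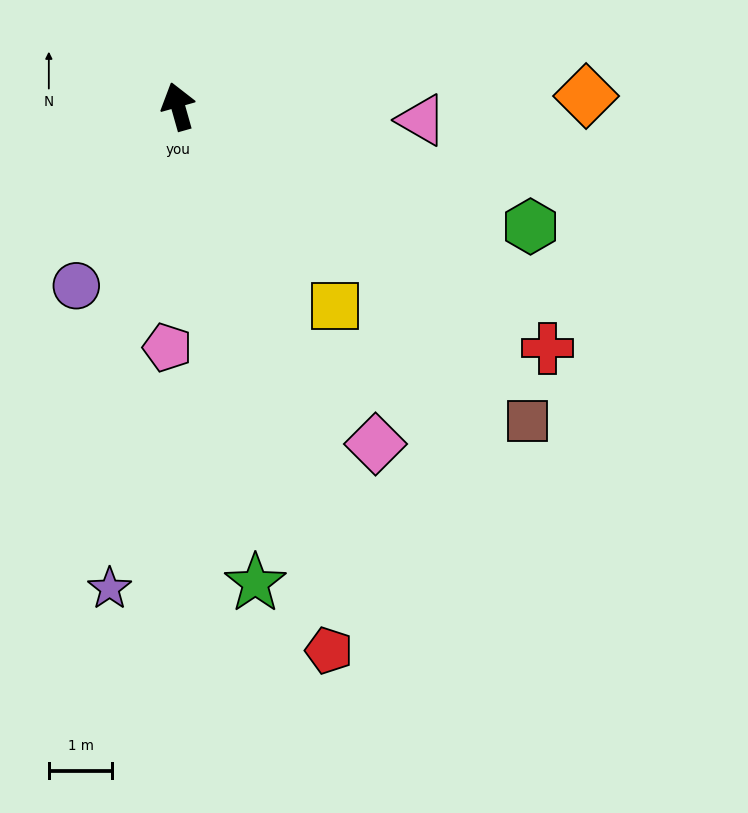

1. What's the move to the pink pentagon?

turn left 162°, forward 3.8 m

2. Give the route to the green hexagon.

turn right 125°, forward 5.9 m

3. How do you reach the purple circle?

turn left 135°, forward 3.3 m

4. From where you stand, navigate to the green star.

turn left 173°, forward 7.6 m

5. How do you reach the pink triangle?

turn right 109°, forward 3.8 m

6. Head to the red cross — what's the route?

turn right 139°, forward 7.0 m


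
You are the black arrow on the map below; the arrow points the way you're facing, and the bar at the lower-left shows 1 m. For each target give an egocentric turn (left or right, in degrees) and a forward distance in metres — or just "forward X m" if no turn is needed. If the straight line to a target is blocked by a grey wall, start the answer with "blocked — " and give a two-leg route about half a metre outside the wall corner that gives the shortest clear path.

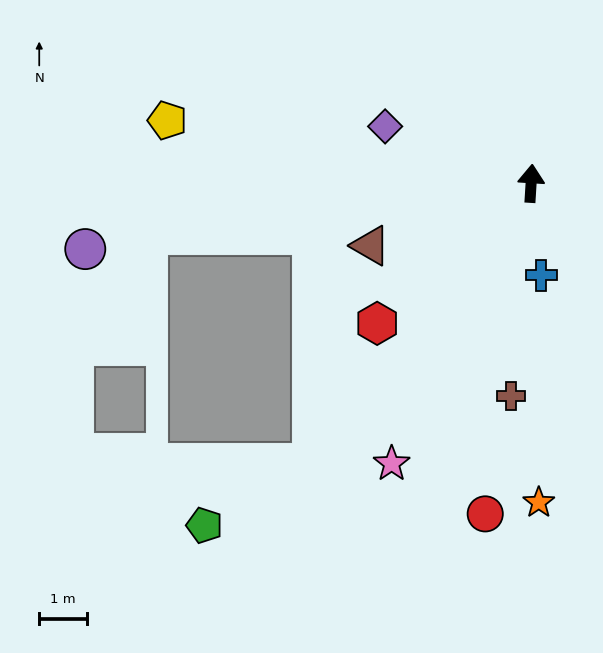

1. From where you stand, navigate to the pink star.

turn left 157°, forward 6.6 m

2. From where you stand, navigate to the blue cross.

turn right 170°, forward 1.9 m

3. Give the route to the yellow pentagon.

turn left 84°, forward 7.7 m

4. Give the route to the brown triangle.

turn left 115°, forward 3.6 m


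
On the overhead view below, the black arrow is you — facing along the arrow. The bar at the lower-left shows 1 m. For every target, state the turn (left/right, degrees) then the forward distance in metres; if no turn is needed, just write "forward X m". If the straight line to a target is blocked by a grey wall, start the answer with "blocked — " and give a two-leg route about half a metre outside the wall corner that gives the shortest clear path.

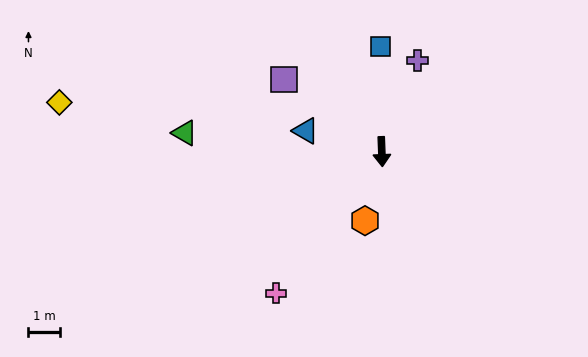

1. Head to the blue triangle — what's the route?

turn right 108°, forward 2.5 m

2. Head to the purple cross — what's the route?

turn left 157°, forward 3.1 m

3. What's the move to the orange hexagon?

turn right 16°, forward 2.2 m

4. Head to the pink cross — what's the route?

turn right 39°, forward 5.6 m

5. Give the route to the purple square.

turn right 129°, forward 3.8 m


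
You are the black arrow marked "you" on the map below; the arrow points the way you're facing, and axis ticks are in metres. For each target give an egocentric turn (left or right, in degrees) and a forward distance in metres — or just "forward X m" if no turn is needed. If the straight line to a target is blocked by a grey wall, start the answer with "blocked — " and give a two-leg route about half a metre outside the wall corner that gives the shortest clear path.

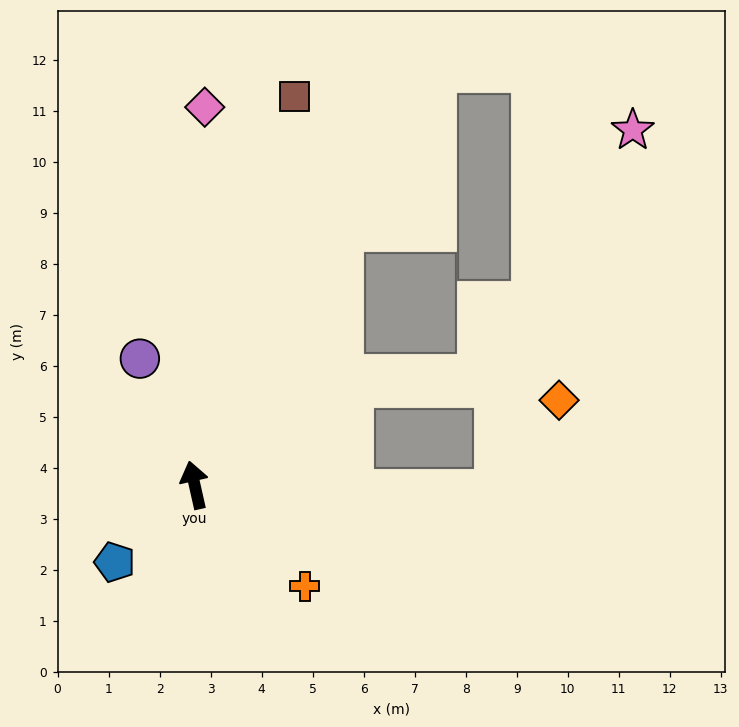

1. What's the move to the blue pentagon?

turn left 121°, forward 2.2 m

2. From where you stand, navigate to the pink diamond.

turn right 14°, forward 7.4 m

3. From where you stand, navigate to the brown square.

turn right 27°, forward 7.9 m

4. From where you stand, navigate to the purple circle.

turn left 11°, forward 2.7 m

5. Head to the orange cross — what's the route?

turn right 145°, forward 2.9 m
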